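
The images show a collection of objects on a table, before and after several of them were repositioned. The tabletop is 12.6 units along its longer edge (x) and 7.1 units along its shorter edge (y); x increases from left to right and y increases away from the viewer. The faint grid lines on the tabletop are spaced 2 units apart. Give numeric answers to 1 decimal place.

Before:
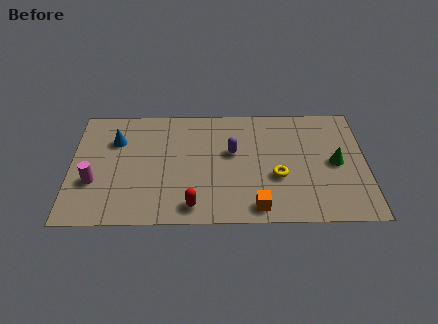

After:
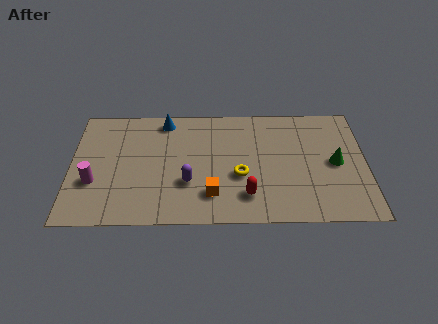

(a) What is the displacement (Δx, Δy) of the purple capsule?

(-1.9, -1.8)

The purple capsule started near (6.9, 4.2) and ended near (5.0, 2.4).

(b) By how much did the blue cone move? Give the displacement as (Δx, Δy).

(2.1, 1.2)

The blue cone was at about (1.9, 5.0) and moved to about (4.0, 6.2).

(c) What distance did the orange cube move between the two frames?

2.1

From (7.9, 0.9) to (6.0, 1.7), the orange cube covered √(1.9² + 0.8²) ≈ 2.1 units.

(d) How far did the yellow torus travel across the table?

1.6

From (8.8, 2.7) to (7.2, 2.8), the yellow torus covered √(1.6² + 0.1²) ≈ 1.6 units.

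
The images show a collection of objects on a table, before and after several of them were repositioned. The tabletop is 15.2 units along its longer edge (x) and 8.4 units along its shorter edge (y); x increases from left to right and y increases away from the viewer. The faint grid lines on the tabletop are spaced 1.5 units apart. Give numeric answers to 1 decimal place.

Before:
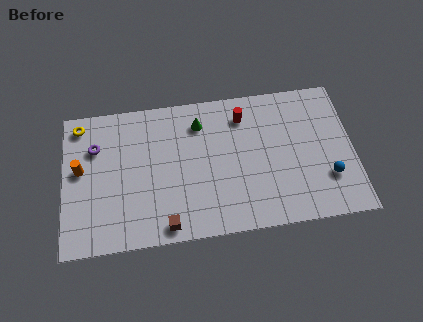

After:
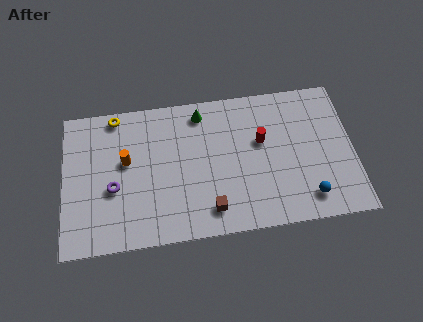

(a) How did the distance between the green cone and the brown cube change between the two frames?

-0.3

They were about 6.0 units apart before and 5.7 after — 0.3 units closer together.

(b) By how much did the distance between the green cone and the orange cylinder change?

-2.0

Before: roughly 6.6 units apart; after: 4.6. That's 2.0 units closer together.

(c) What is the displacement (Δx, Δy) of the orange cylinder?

(2.4, 0.2)

The orange cylinder started near (0.9, 4.7) and ended near (3.3, 4.9).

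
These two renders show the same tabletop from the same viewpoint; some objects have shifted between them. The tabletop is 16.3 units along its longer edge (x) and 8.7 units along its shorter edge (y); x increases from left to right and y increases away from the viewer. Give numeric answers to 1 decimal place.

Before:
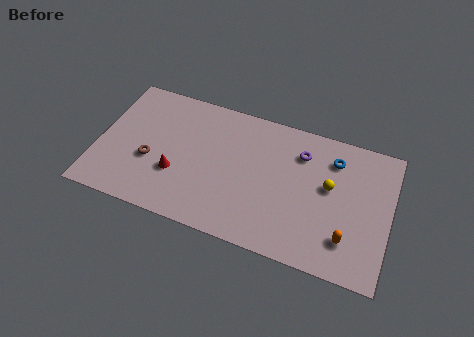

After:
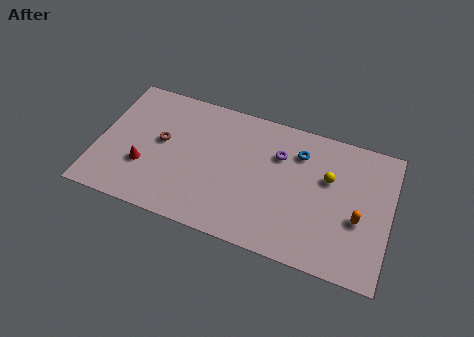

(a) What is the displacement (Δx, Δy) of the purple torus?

(-1.2, -0.5)

From the two frames, the purple torus sits at roughly (11.2, 6.6) before and (10.0, 6.1) after.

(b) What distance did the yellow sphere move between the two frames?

0.5

From (12.9, 5.0) to (12.8, 5.5), the yellow sphere covered √(0.1² + 0.5²) ≈ 0.5 units.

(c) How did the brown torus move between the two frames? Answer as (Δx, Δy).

(0.5, 1.4)

The brown torus started near (3.0, 3.4) and ended near (3.5, 4.8).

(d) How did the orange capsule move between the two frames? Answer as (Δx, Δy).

(0.5, 1.4)

The orange capsule started near (14.1, 2.1) and ended near (14.6, 3.5).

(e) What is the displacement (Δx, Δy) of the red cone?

(-1.8, -0.1)

The red cone was at about (4.5, 3.0) and moved to about (2.7, 2.9).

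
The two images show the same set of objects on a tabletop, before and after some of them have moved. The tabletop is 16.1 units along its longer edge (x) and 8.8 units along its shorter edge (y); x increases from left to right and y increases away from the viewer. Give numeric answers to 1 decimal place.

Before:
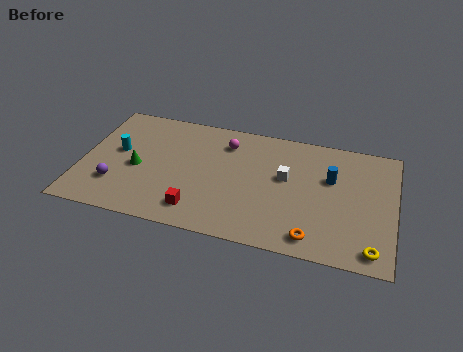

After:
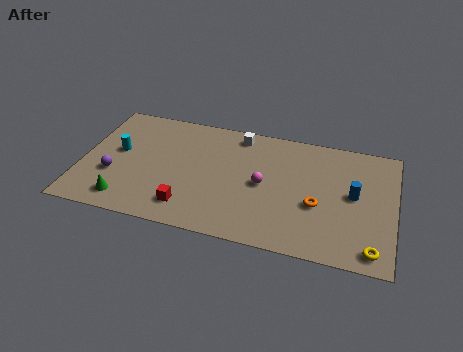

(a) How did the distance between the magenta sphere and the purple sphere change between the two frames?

+0.8

They were about 7.0 units apart before and 7.8 after — 0.8 units further apart.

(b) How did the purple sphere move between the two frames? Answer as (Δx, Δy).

(-0.2, 0.7)

The purple sphere was at about (1.9, 2.4) and moved to about (1.7, 3.1).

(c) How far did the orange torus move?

2.3

The orange torus was near (12.1, 1.2) before and (12.2, 3.5) after, so it travelled √(0.1² + 2.3²) ≈ 2.3 units.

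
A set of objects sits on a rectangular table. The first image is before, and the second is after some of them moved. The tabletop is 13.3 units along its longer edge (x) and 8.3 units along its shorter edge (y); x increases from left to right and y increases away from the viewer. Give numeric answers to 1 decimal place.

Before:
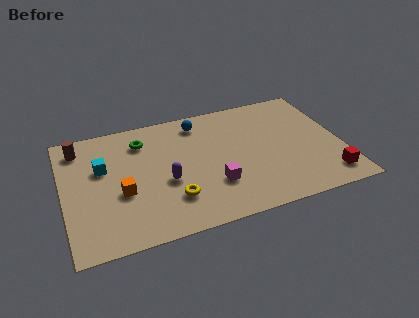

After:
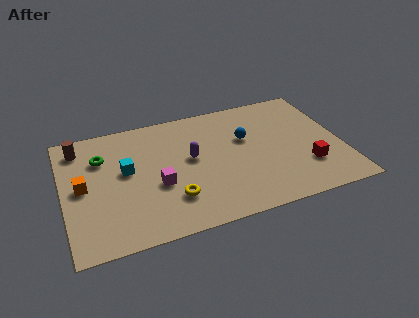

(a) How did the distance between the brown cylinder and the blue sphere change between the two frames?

+2.3

The distance was about 5.8 in the first image and 8.1 in the second, so they moved 2.3 units further apart.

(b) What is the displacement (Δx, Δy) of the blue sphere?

(2.1, -1.8)

From the two frames, the blue sphere sits at roughly (6.7, 7.0) before and (8.8, 5.2) after.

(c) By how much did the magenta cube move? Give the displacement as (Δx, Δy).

(-2.6, 0.8)

From the two frames, the magenta cube sits at roughly (7.0, 2.5) before and (4.4, 3.3) after.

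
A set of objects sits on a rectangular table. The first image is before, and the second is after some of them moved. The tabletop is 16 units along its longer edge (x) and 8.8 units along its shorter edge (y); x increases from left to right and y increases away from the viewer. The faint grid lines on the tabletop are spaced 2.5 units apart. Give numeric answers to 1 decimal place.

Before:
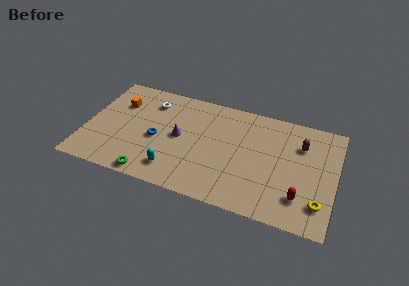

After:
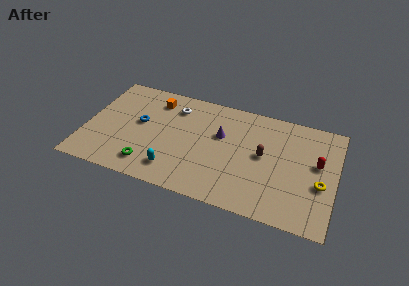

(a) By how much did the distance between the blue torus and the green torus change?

+0.3

Before: roughly 3.1 units apart; after: 3.4. That's 0.3 units further apart.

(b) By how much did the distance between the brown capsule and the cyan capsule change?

-2.8

Before: roughly 9.1 units apart; after: 6.3. That's 2.8 units closer together.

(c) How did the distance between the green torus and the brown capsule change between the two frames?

-3.0

They were about 10.7 units apart before and 7.7 after — 3.0 units closer together.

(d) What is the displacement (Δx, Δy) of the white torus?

(1.6, 0.0)

The white torus started near (3.9, 6.9) and ended near (5.5, 6.9).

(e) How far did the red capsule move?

3.1

The red capsule moved from about (13.9, 2.1) to (14.8, 5.1), a distance of √(0.9² + 3.0²) ≈ 3.1.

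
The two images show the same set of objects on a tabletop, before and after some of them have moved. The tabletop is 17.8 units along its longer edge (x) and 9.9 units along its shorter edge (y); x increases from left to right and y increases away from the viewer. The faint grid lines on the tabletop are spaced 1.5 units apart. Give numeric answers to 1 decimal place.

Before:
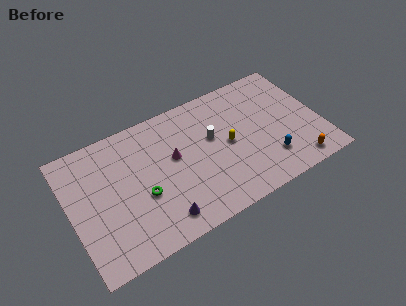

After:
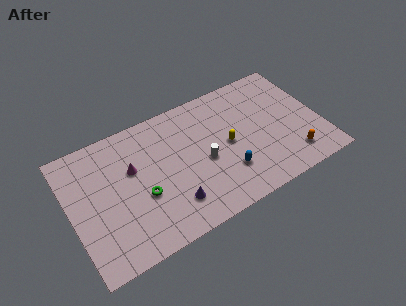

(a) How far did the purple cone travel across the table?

1.1

The purple cone was near (5.9, 1.6) before and (6.8, 2.3) after, so it travelled √(0.9² + 0.7²) ≈ 1.1 units.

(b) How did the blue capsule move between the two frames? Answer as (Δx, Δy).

(-3.0, 0.4)

The blue capsule started near (13.8, 2.4) and ended near (10.8, 2.8).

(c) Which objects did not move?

the green torus and the yellow capsule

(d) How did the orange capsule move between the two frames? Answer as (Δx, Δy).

(-0.2, 0.7)

The orange capsule started near (15.6, 1.2) and ended near (15.4, 1.9).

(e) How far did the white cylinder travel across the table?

1.7

The white cylinder was near (10.2, 5.9) before and (9.4, 4.4) after, so it travelled √(0.8² + 1.5²) ≈ 1.7 units.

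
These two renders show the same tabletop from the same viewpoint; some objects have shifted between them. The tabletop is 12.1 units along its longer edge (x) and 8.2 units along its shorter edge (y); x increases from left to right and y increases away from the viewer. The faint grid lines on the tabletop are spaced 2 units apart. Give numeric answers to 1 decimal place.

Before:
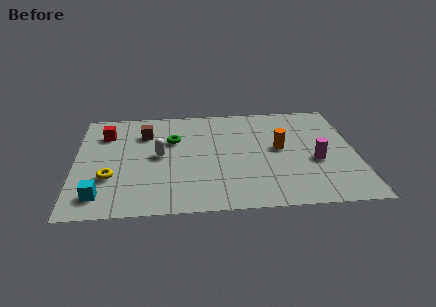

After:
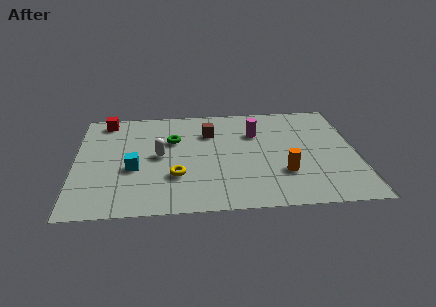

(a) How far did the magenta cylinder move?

3.5

From (10.3, 3.3) to (7.8, 5.7), the magenta cylinder covered √(2.5² + 2.4²) ≈ 3.5 units.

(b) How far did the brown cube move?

2.8

The brown cube was near (3.0, 6.0) before and (5.8, 5.9) after, so it travelled √(2.8² + 0.1²) ≈ 2.8 units.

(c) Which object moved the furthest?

the magenta cylinder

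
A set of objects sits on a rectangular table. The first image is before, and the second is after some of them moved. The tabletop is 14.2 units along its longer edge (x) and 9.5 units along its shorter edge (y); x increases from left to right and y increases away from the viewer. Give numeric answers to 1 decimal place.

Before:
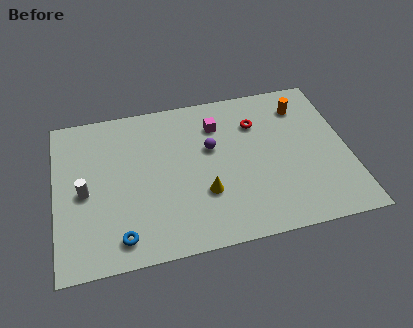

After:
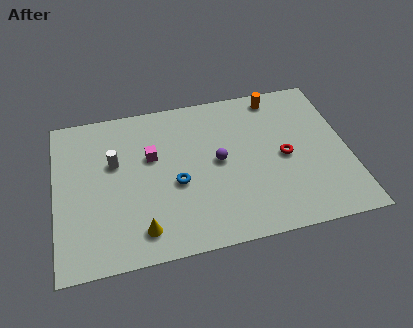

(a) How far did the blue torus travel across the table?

3.8

The blue torus was near (3.0, 1.4) before and (5.8, 4.0) after, so it travelled √(2.8² + 2.6²) ≈ 3.8 units.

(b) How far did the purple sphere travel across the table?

0.9

From (7.6, 5.8) to (7.9, 4.9), the purple sphere covered √(0.3² + 0.9²) ≈ 0.9 units.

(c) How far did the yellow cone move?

3.4

The yellow cone was near (7.1, 3.1) before and (4.0, 1.6) after, so it travelled √(3.1² + 1.5²) ≈ 3.4 units.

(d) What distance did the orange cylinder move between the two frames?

1.5

The orange cylinder moved from about (12.2, 7.5) to (11.0, 8.4), a distance of √(1.2² + 0.9²) ≈ 1.5.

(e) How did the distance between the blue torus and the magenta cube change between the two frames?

-5.5

They were about 7.7 units apart before and 2.2 after — 5.5 units closer together.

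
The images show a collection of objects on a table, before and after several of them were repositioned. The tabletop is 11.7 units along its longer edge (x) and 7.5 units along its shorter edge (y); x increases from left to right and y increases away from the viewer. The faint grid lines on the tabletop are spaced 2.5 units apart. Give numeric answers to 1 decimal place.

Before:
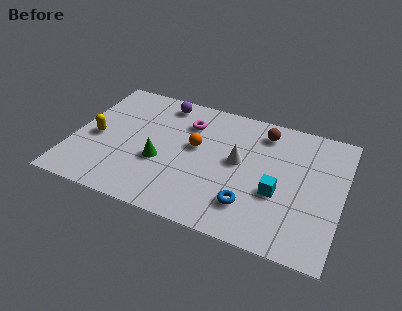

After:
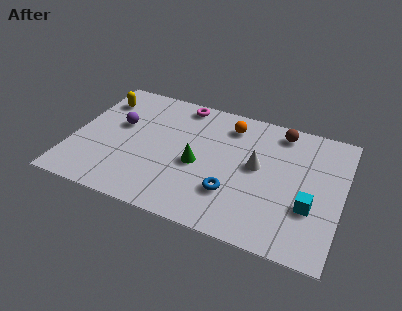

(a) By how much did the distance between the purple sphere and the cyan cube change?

+2.2

Before: roughly 6.5 units apart; after: 8.7. That's 2.2 units further apart.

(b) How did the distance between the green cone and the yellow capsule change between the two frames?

+2.3

They were about 2.9 units apart before and 5.2 after — 2.3 units further apart.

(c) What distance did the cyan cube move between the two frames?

1.4

From (9.0, 2.9) to (10.4, 2.6), the cyan cube covered √(1.4² + 0.3²) ≈ 1.4 units.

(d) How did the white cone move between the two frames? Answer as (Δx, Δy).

(0.8, 0.0)

From the two frames, the white cone sits at roughly (7.2, 4.1) before and (8.0, 4.1) after.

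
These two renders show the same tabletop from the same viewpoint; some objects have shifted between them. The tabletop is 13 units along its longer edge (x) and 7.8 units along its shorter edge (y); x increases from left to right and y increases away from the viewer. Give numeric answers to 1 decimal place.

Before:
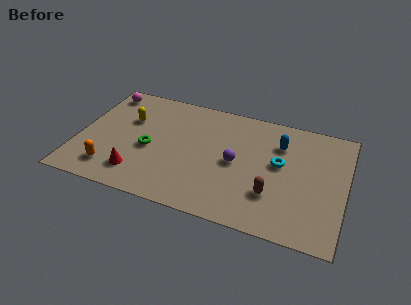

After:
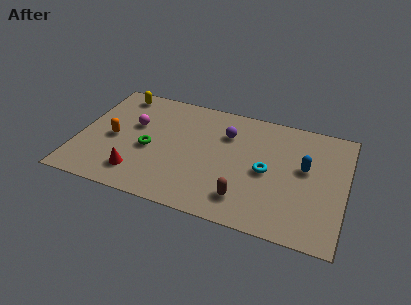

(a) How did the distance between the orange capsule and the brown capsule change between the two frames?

-0.9

Before: roughly 7.8 units apart; after: 6.9. That's 0.9 units closer together.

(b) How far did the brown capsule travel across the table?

1.5

The brown capsule was near (9.6, 2.3) before and (8.3, 1.6) after, so it travelled √(1.3² + 0.7²) ≈ 1.5 units.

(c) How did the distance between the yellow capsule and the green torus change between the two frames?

+1.8

They were about 2.1 units apart before and 3.9 after — 1.8 units further apart.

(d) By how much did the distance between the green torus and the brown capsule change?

-1.1

The distance was about 6.2 in the first image and 5.1 in the second, so they moved 1.1 units closer together.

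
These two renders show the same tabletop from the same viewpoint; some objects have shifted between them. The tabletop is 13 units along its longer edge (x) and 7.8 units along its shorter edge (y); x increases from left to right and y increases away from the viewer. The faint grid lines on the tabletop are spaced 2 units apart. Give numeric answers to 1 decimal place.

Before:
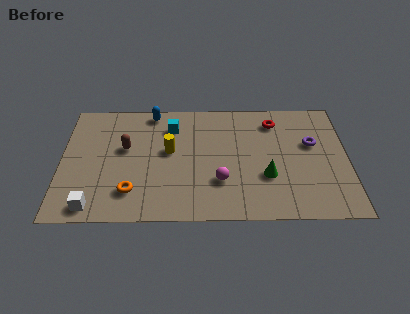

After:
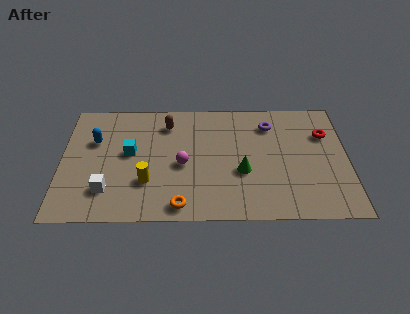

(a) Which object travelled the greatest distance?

the blue capsule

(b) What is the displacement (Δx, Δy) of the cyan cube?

(-1.9, -1.7)

The cyan cube was at about (5.0, 6.0) and moved to about (3.1, 4.3).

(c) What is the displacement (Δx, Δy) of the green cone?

(-1.1, 0.3)

The green cone started near (9.3, 2.7) and ended near (8.2, 3.0).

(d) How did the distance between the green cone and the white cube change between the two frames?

-1.8

Before: roughly 8.0 units apart; after: 6.2. That's 1.8 units closer together.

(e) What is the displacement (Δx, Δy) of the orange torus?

(2.2, -0.9)

The orange torus was at about (3.2, 1.8) and moved to about (5.4, 0.9).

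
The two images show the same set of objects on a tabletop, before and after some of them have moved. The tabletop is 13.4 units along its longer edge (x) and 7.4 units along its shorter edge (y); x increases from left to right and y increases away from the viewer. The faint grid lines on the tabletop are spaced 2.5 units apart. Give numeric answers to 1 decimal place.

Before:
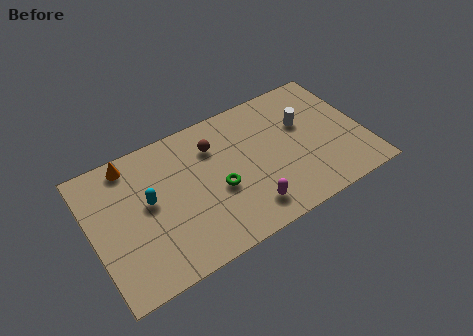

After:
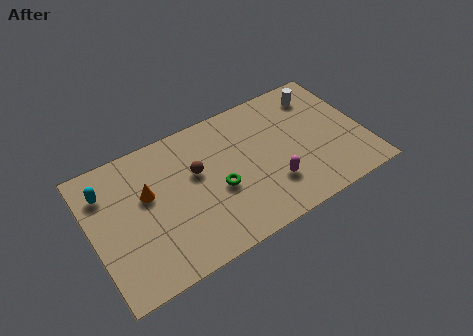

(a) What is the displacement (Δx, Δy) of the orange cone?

(0.6, -2.0)

The orange cone was at about (2.2, 6.5) and moved to about (2.8, 4.5).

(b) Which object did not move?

the green torus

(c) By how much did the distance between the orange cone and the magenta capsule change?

-0.9

They were about 7.2 units apart before and 6.3 after — 0.9 units closer together.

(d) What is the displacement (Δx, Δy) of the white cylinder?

(1.0, 1.3)

The white cylinder was at about (10.6, 4.7) and moved to about (11.6, 6.0).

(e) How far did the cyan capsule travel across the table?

2.4

From (2.8, 4.1) to (0.9, 5.6), the cyan capsule covered √(1.9² + 1.5²) ≈ 2.4 units.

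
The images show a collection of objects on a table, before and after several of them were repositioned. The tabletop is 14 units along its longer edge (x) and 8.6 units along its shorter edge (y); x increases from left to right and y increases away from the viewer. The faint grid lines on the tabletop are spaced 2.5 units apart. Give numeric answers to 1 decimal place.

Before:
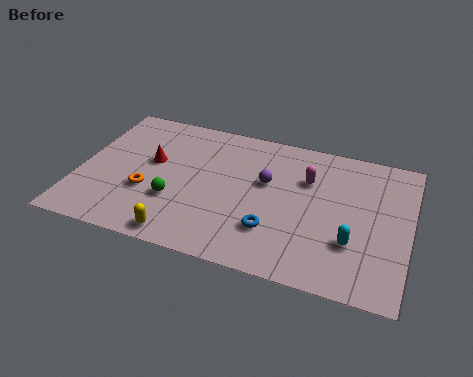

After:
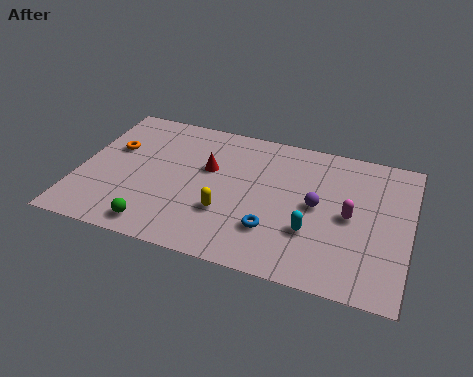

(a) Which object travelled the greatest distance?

the orange torus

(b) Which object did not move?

the blue torus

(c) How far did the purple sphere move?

2.3

The purple sphere moved from about (7.9, 5.2) to (10.1, 4.4), a distance of √(2.2² + 0.8²) ≈ 2.3.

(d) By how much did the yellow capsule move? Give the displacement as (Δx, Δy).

(1.7, 1.9)

From the two frames, the yellow capsule sits at roughly (4.7, 0.9) before and (6.4, 2.8) after.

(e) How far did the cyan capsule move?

1.7

The cyan capsule moved from about (11.7, 2.7) to (10.0, 2.8), a distance of √(1.7² + 0.1²) ≈ 1.7.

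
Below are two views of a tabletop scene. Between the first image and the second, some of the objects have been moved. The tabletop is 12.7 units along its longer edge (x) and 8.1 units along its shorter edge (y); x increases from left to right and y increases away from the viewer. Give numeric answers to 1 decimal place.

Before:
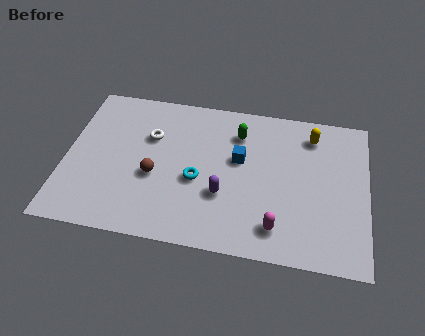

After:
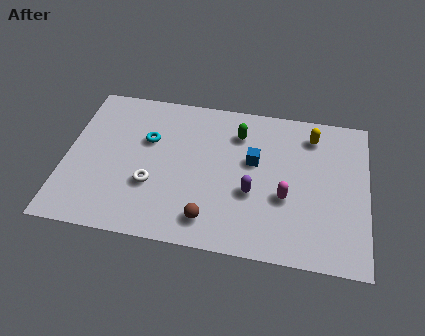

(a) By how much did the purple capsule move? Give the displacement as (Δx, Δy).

(1.2, 0.3)

The purple capsule started near (6.7, 2.8) and ended near (7.9, 3.1).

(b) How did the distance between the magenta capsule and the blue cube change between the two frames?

-1.5

They were about 3.7 units apart before and 2.2 after — 1.5 units closer together.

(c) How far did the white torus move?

2.6

The white torus was near (3.5, 5.4) before and (3.7, 2.8) after, so it travelled √(0.2² + 2.6²) ≈ 2.6 units.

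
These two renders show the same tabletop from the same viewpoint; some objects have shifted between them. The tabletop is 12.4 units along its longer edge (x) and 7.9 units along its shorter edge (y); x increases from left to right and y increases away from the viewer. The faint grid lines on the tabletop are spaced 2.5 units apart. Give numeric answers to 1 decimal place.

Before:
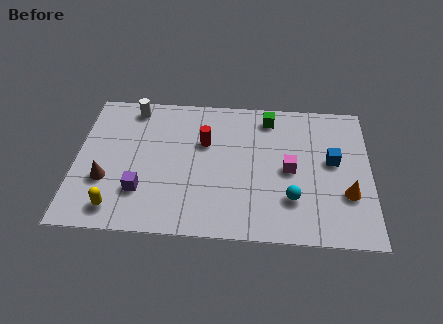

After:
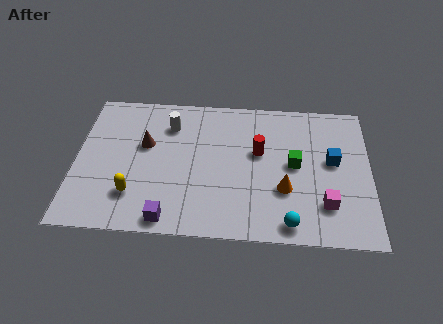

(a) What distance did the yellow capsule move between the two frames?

1.1

The yellow capsule moved from about (1.8, 1.2) to (2.5, 2.0), a distance of √(0.7² + 0.8²) ≈ 1.1.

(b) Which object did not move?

the blue cube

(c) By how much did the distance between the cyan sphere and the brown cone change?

-0.6

They were about 7.8 units apart before and 7.2 after — 0.6 units closer together.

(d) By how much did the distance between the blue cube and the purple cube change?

-0.6

The distance was about 8.3 in the first image and 7.7 in the second, so they moved 0.6 units closer together.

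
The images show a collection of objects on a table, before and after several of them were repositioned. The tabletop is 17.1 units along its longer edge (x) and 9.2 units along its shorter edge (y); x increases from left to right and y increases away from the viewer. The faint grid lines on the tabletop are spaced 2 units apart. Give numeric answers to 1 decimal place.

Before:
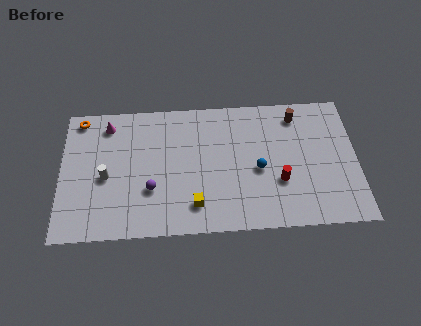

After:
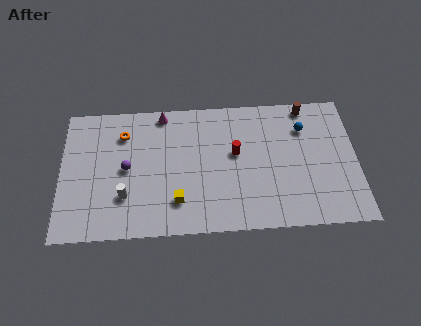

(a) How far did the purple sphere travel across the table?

2.1

From (5.2, 3.1) to (3.8, 4.6), the purple sphere covered √(1.4² + 1.5²) ≈ 2.1 units.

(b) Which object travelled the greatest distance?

the blue sphere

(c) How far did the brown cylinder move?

0.8

The brown cylinder was near (13.7, 7.7) before and (14.3, 8.3) after, so it travelled √(0.6² + 0.6²) ≈ 0.8 units.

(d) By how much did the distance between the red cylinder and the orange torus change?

-5.8

Before: roughly 12.5 units apart; after: 6.7. That's 5.8 units closer together.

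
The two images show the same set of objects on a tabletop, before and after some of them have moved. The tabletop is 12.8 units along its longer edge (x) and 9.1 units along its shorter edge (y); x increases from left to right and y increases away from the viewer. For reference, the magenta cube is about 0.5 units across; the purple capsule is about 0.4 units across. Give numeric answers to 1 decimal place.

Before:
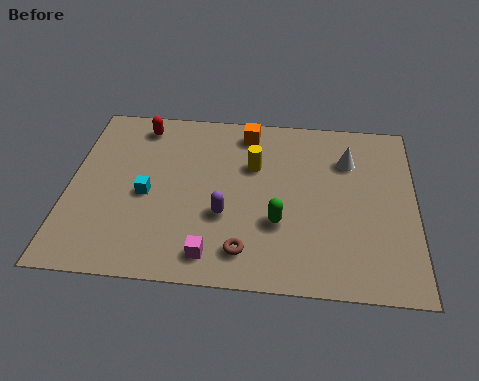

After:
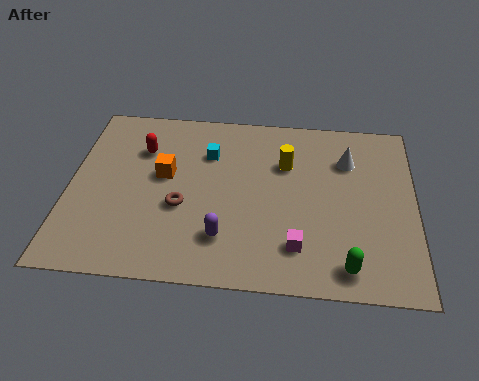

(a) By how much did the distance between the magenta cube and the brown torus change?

+3.4

Before: roughly 1.2 units apart; after: 4.6. That's 3.4 units further apart.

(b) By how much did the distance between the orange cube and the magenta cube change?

-0.7

They were about 6.6 units apart before and 5.9 after — 0.7 units closer together.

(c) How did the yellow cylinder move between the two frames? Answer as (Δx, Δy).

(1.2, 0.2)

The yellow cylinder was at about (6.8, 6.0) and moved to about (8.0, 6.2).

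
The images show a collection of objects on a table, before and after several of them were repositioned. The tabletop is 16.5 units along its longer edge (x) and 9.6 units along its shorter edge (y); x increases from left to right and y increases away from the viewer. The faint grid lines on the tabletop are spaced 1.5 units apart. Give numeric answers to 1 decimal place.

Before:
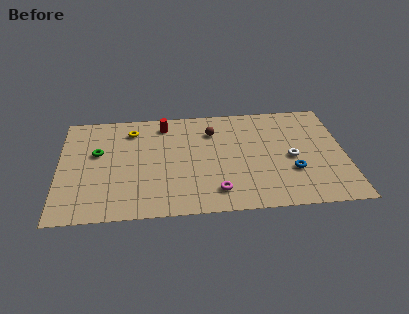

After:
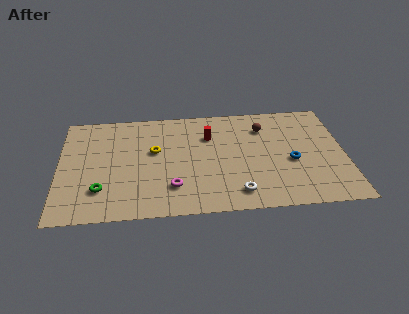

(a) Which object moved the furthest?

the white torus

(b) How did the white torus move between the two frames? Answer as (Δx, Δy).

(-3.2, -2.8)

The white torus was at about (13.4, 4.4) and moved to about (10.2, 1.6).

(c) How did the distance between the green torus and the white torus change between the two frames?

-3.4

The distance was about 11.3 in the first image and 7.9 in the second, so they moved 3.4 units closer together.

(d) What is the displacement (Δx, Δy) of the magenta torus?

(-2.5, 0.6)

The magenta torus started near (9.0, 1.8) and ended near (6.5, 2.4).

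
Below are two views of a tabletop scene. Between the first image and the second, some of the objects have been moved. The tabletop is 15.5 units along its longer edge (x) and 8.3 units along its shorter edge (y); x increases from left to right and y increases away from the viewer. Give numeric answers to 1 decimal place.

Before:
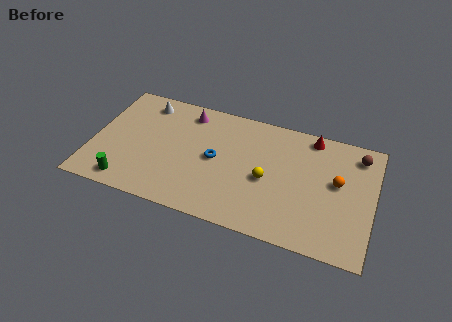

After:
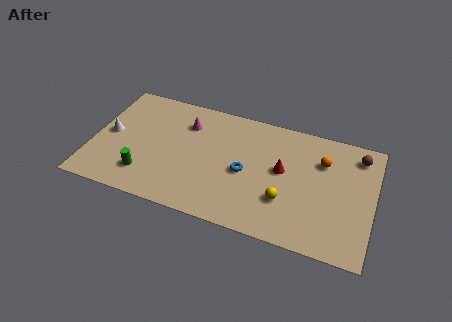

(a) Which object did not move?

the brown sphere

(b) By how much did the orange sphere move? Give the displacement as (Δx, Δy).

(-0.9, 1.2)

The orange sphere started near (13.5, 4.7) and ended near (12.6, 5.9).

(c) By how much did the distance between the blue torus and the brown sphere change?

-1.4

They were about 8.2 units apart before and 6.8 after — 1.4 units closer together.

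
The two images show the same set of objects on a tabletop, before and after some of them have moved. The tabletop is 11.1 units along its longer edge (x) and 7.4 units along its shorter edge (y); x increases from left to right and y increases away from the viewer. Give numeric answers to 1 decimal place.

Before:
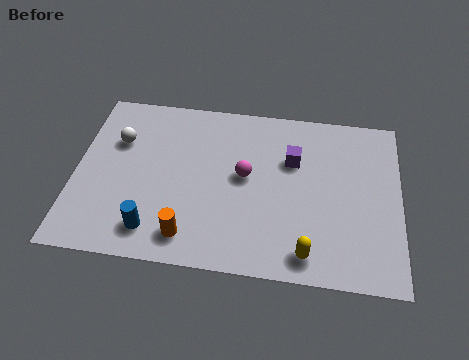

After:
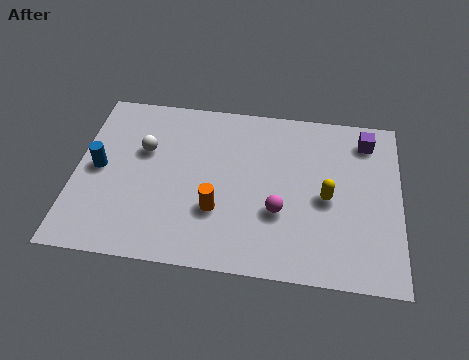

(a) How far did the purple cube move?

2.8

From (7.4, 4.9) to (9.9, 6.1), the purple cube covered √(2.5² + 1.2²) ≈ 2.8 units.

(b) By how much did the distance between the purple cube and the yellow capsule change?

-0.9

The distance was about 3.9 in the first image and 3.0 in the second, so they moved 0.9 units closer together.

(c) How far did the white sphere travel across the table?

0.9

The white sphere moved from about (1.4, 5.0) to (2.3, 4.7), a distance of √(0.9² + 0.3²) ≈ 0.9.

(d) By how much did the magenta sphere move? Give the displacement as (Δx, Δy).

(1.2, -1.4)

The magenta sphere started near (5.8, 4.0) and ended near (7.0, 2.6).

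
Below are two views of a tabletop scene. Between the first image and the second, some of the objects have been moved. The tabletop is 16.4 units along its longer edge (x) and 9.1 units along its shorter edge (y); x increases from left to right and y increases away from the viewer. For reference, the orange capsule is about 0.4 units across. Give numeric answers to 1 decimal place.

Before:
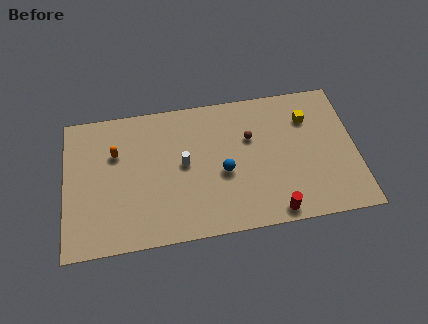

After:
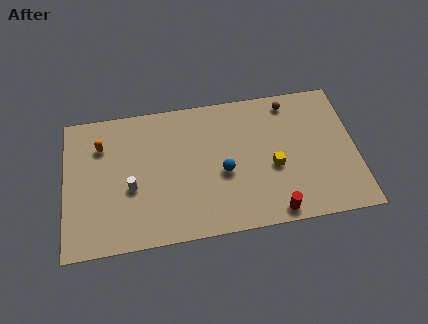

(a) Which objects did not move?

the red cylinder and the blue sphere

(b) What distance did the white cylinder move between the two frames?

3.2

From (6.7, 4.8) to (3.7, 3.7), the white cylinder covered √(3.0² + 1.1²) ≈ 3.2 units.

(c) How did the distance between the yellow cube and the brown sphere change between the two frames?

+0.8

They were about 3.4 units apart before and 4.2 after — 0.8 units further apart.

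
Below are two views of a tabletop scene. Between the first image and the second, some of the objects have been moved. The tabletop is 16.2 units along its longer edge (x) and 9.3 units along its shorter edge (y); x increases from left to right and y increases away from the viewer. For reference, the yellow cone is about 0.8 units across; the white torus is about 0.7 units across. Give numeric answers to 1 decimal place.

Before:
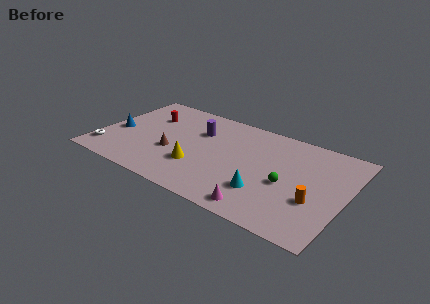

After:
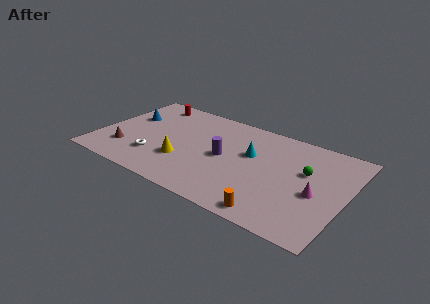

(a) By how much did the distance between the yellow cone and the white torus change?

-4.2

The distance was about 6.1 in the first image and 1.9 in the second, so they moved 4.2 units closer together.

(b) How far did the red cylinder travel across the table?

1.5

The red cylinder was near (2.8, 6.5) before and (2.6, 8.0) after, so it travelled √(0.2² + 1.5²) ≈ 1.5 units.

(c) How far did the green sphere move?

2.0

The green sphere was near (12.5, 4.0) before and (13.5, 5.7) after, so it travelled √(1.0² + 1.7²) ≈ 2.0 units.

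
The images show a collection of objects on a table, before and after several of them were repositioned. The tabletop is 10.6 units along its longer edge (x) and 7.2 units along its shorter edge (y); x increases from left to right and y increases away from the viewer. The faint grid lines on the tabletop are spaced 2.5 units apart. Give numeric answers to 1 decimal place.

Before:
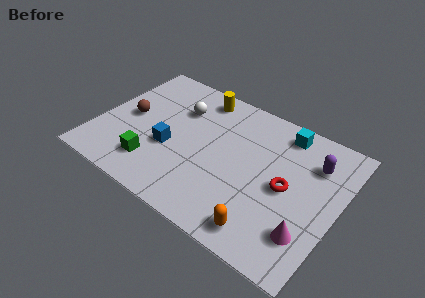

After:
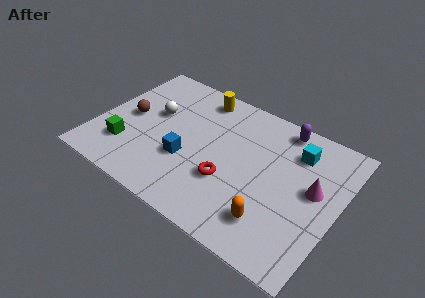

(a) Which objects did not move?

the yellow cylinder and the brown sphere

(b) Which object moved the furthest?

the red torus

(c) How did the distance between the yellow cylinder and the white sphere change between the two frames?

+1.2

The distance was about 1.3 in the first image and 2.5 in the second, so they moved 1.2 units further apart.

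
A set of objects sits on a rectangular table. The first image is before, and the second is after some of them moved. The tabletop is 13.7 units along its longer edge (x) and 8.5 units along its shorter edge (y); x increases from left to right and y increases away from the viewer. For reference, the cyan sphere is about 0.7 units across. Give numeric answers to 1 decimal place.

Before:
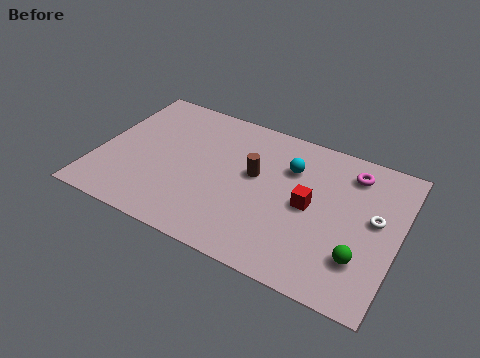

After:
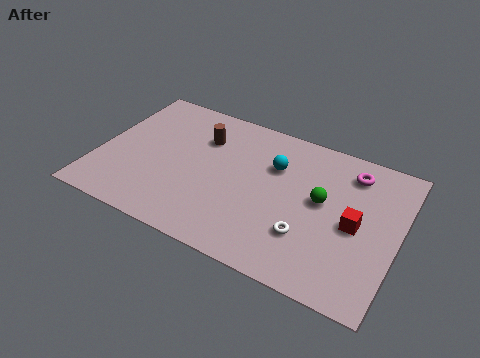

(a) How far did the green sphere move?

3.1

The green sphere moved from about (12.2, 2.3) to (10.2, 4.7), a distance of √(2.0² + 2.4²) ≈ 3.1.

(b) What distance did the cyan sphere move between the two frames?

0.7

From (8.6, 6.0) to (7.9, 5.8), the cyan sphere covered √(0.7² + 0.2²) ≈ 0.7 units.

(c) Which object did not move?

the magenta torus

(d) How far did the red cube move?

2.1

The red cube was near (9.7, 4.2) before and (11.8, 4.0) after, so it travelled √(2.1² + 0.2²) ≈ 2.1 units.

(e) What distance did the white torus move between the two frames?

3.6

The white torus moved from about (12.6, 4.7) to (9.8, 2.5), a distance of √(2.8² + 2.2²) ≈ 3.6.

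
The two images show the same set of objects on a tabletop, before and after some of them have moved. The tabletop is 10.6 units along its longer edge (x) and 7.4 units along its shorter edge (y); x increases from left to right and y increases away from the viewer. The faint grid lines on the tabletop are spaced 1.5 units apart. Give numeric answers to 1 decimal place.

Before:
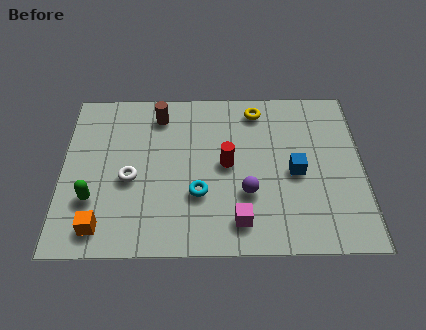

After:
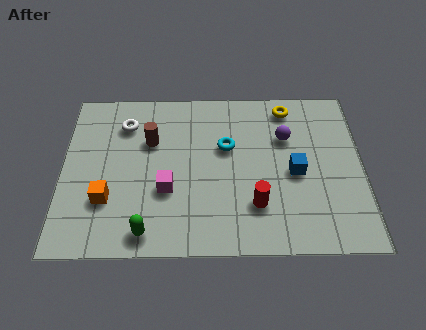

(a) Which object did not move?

the blue cube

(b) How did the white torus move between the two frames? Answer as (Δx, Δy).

(-0.2, 2.5)

From the two frames, the white torus sits at roughly (2.4, 3.2) before and (2.2, 5.7) after.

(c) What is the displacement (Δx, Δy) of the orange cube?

(0.2, 1.2)

The orange cube started near (1.4, 1.1) and ended near (1.6, 2.3).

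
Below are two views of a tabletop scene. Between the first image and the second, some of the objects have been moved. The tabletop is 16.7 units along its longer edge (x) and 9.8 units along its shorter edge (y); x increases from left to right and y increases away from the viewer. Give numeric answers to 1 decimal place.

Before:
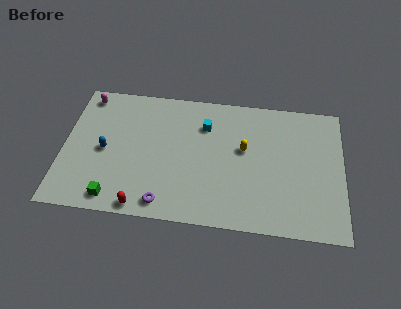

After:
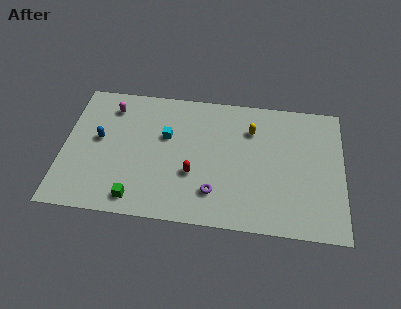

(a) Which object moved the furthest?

the red capsule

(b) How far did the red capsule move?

4.0

From (4.9, 0.8) to (7.8, 3.5), the red capsule covered √(2.9² + 2.7²) ≈ 4.0 units.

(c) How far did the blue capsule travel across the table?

0.9

The blue capsule moved from about (2.5, 4.6) to (2.1, 5.4), a distance of √(0.4² + 0.8²) ≈ 0.9.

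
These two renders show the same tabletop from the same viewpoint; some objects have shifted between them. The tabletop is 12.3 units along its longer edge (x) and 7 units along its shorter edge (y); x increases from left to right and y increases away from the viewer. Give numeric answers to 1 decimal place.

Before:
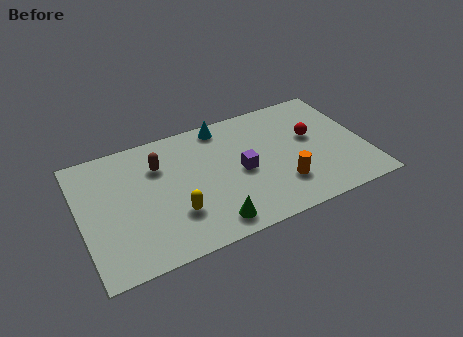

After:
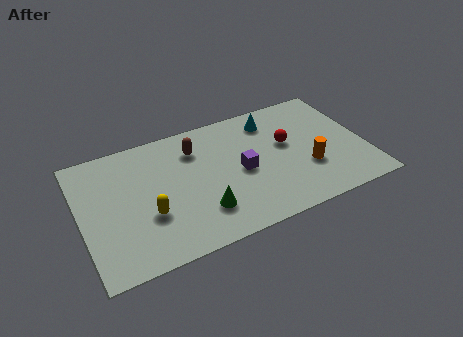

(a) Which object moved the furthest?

the cyan cone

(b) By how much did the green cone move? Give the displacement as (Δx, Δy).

(-0.3, 0.8)

From the two frames, the green cone sits at roughly (5.3, 1.0) before and (5.0, 1.8) after.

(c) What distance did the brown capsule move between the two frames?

1.6

From (3.5, 5.0) to (5.1, 5.3), the brown capsule covered √(1.6² + 0.3²) ≈ 1.6 units.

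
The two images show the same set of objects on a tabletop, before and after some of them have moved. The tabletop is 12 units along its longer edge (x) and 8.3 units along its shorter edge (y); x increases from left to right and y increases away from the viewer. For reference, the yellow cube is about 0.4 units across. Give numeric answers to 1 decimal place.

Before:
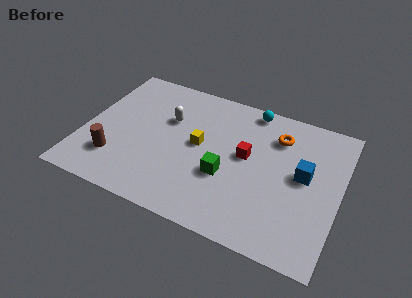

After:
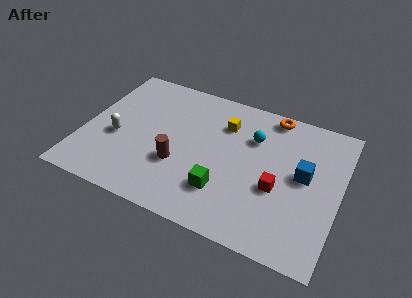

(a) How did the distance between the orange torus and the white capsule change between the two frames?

+2.8

Before: roughly 5.2 units apart; after: 8.0. That's 2.8 units further apart.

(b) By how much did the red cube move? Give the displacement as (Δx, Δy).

(1.6, -1.3)

The red cube was at about (7.6, 4.6) and moved to about (9.2, 3.3).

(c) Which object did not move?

the blue cube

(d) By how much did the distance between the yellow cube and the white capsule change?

+3.6

The distance was about 1.9 in the first image and 5.5 in the second, so they moved 3.6 units further apart.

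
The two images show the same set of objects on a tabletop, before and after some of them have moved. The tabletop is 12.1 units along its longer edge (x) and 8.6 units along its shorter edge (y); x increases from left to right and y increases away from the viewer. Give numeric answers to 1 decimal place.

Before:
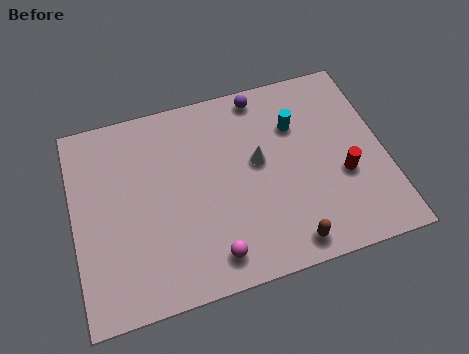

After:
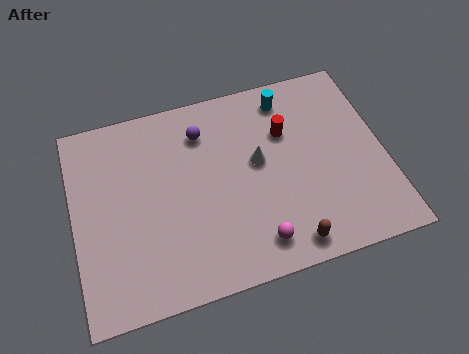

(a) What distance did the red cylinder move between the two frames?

3.2

The red cylinder was near (10.4, 3.3) before and (8.4, 5.8) after, so it travelled √(2.0² + 2.5²) ≈ 3.2 units.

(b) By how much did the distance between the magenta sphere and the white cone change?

-0.7

The distance was about 4.1 in the first image and 3.4 in the second, so they moved 0.7 units closer together.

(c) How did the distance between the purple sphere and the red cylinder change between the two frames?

-1.9

They were about 5.2 units apart before and 3.3 after — 1.9 units closer together.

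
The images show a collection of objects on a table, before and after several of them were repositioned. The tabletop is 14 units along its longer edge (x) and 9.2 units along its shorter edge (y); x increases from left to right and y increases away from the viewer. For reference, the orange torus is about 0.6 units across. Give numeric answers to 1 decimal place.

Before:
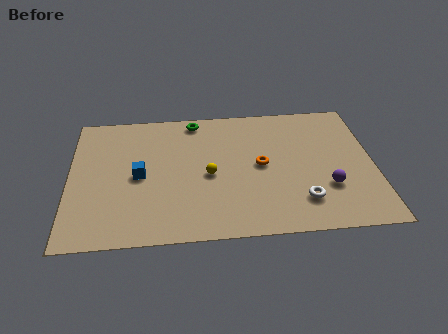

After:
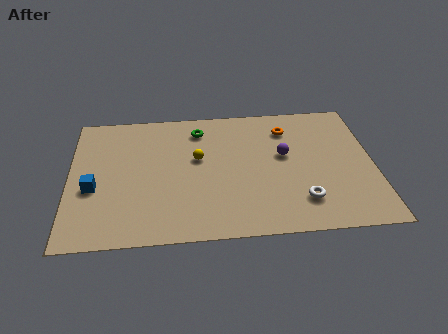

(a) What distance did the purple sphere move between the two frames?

3.1

The purple sphere was near (11.8, 2.9) before and (9.9, 5.3) after, so it travelled √(1.9² + 2.4²) ≈ 3.1 units.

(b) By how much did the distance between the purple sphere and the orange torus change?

-1.6

They were about 3.5 units apart before and 1.9 after — 1.6 units closer together.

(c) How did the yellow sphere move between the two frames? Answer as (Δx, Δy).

(-0.5, 1.2)

The yellow sphere was at about (6.4, 4.2) and moved to about (5.9, 5.4).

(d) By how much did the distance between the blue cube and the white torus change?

+1.9

Before: roughly 7.7 units apart; after: 9.6. That's 1.9 units further apart.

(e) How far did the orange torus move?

2.8

The orange torus was near (8.8, 4.7) before and (10.1, 7.2) after, so it travelled √(1.3² + 2.5²) ≈ 2.8 units.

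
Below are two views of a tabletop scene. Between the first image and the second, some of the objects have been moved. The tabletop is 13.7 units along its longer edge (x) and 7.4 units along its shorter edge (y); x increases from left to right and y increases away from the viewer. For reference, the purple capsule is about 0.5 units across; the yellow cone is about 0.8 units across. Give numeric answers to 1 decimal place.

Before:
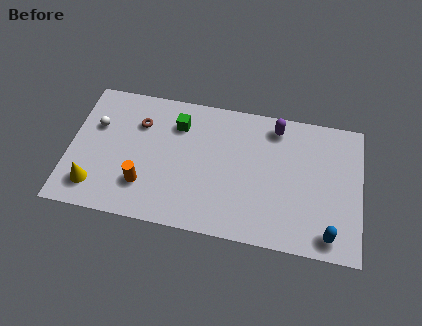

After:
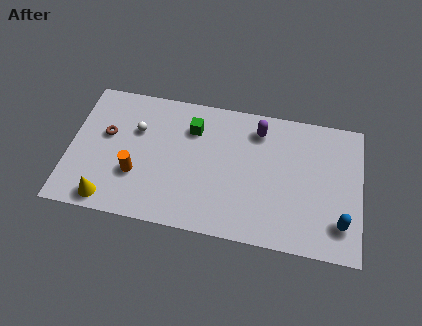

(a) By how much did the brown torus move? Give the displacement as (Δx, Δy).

(-1.5, -0.9)

From the two frames, the brown torus sits at roughly (3.2, 5.3) before and (1.7, 4.4) after.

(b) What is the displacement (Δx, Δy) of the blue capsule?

(0.5, 0.7)

From the two frames, the blue capsule sits at roughly (12.3, 1.0) before and (12.8, 1.7) after.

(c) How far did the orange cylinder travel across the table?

0.6

The orange cylinder moved from about (3.6, 2.0) to (3.2, 2.5), a distance of √(0.4² + 0.5²) ≈ 0.6.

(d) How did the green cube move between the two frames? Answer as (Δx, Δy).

(0.7, -0.1)

From the two frames, the green cube sits at roughly (5.0, 5.6) before and (5.7, 5.5) after.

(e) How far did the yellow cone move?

0.9

From (1.3, 1.5) to (2.0, 0.9), the yellow cone covered √(0.7² + 0.6²) ≈ 0.9 units.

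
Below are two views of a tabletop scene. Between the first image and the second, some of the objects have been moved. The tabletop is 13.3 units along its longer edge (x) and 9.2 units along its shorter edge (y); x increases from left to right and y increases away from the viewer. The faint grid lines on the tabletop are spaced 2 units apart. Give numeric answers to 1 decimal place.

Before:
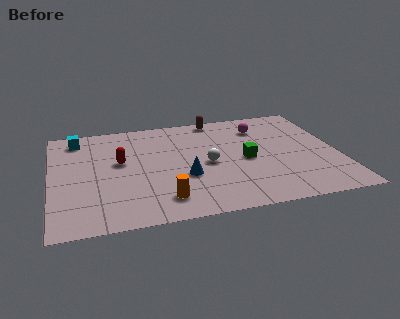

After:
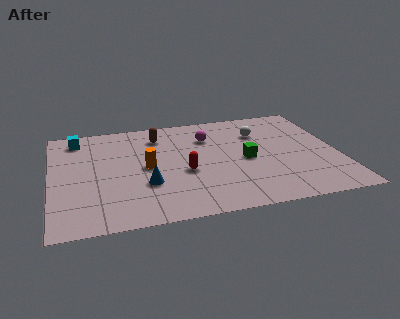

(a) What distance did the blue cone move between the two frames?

1.8

The blue cone was near (6.1, 3.4) before and (4.3, 3.1) after, so it travelled √(1.8² + 0.3²) ≈ 1.8 units.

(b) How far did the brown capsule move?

3.0

The brown capsule moved from about (7.9, 8.4) to (5.1, 7.3), a distance of √(2.8² + 1.1²) ≈ 3.0.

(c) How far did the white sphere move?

3.5

The white sphere was near (7.2, 4.3) before and (9.8, 6.6) after, so it travelled √(2.6² + 2.3²) ≈ 3.5 units.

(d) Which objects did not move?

the cyan cube and the green cube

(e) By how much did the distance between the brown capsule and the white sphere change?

+0.6

They were about 4.2 units apart before and 4.8 after — 0.6 units further apart.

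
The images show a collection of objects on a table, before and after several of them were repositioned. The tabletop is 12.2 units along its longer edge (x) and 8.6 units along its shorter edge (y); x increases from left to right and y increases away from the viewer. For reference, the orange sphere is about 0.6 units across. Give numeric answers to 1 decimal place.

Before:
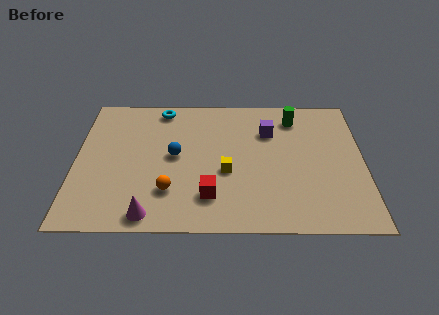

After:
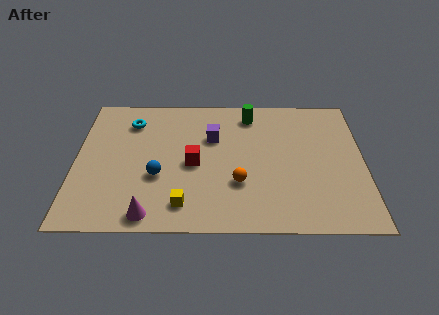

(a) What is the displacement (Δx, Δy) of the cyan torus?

(-1.3, -0.9)

The cyan torus was at about (3.6, 7.6) and moved to about (2.3, 6.7).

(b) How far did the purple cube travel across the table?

2.4

The purple cube was near (8.2, 6.1) before and (5.8, 5.7) after, so it travelled √(2.4² + 0.4²) ≈ 2.4 units.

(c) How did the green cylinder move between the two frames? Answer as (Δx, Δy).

(-1.9, 0.2)

The green cylinder was at about (9.3, 7.0) and moved to about (7.4, 7.2).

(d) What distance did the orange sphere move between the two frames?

2.9

From (4.0, 2.3) to (6.9, 2.8), the orange sphere covered √(2.9² + 0.5²) ≈ 2.9 units.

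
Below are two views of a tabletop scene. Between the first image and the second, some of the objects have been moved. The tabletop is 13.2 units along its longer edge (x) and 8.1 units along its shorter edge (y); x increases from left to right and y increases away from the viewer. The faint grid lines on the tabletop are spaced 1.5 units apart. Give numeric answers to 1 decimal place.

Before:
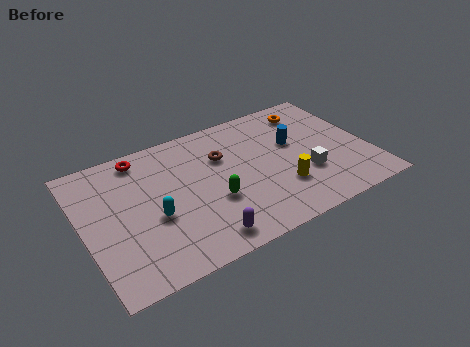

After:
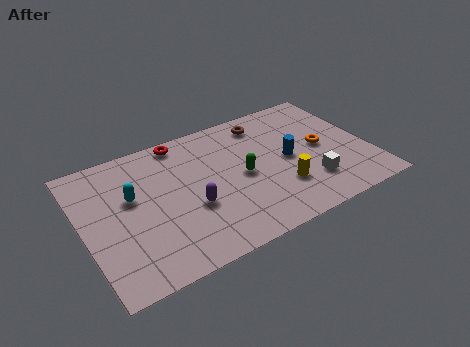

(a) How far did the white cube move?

0.6

From (10.1, 2.7) to (10.2, 2.1), the white cube covered √(0.1² + 0.6²) ≈ 0.6 units.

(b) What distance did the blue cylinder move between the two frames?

1.0

From (9.9, 4.9) to (9.5, 4.0), the blue cylinder covered √(0.4² + 0.9²) ≈ 1.0 units.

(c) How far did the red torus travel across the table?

1.9

The red torus was near (3.0, 7.1) before and (4.9, 7.3) after, so it travelled √(1.9² + 0.2²) ≈ 1.9 units.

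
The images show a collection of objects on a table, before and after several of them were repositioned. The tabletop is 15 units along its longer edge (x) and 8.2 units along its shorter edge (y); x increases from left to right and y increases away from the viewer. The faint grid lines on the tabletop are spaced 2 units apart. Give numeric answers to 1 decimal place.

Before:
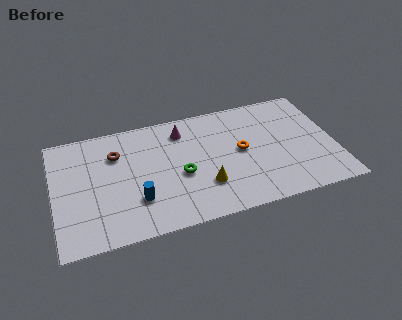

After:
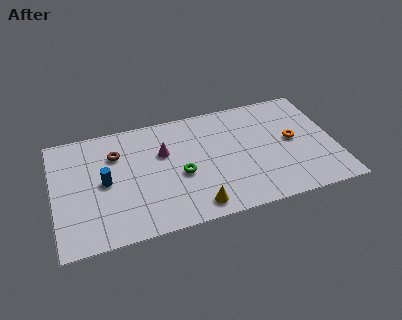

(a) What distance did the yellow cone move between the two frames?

1.4

The yellow cone was near (7.9, 2.4) before and (7.3, 1.1) after, so it travelled √(0.6² + 1.3²) ≈ 1.4 units.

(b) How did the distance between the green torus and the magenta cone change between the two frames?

-1.1

Before: roughly 3.1 units apart; after: 2.0. That's 1.1 units closer together.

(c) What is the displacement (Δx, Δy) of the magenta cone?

(-1.1, -1.3)

The magenta cone started near (7.0, 6.6) and ended near (5.9, 5.3).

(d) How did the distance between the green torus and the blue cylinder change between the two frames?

+1.4

The distance was about 2.6 in the first image and 4.0 in the second, so they moved 1.4 units further apart.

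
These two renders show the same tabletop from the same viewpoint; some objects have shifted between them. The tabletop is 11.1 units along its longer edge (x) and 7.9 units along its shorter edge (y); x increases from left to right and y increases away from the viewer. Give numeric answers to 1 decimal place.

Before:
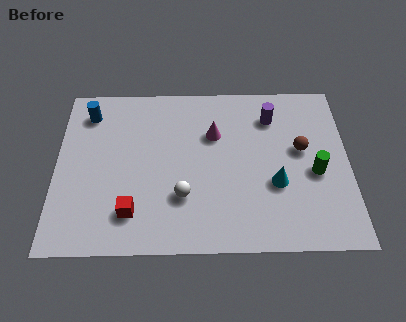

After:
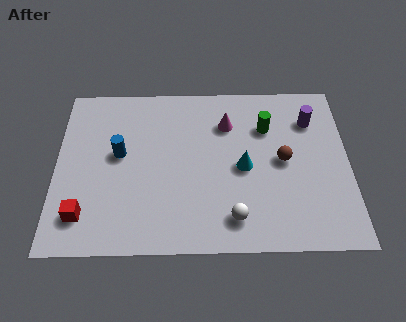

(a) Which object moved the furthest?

the green cylinder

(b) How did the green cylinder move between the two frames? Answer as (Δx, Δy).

(-1.8, 2.2)

The green cylinder started near (9.8, 3.4) and ended near (8.0, 5.6).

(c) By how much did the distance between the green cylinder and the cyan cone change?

+0.5

The distance was about 1.6 in the first image and 2.1 in the second, so they moved 0.5 units further apart.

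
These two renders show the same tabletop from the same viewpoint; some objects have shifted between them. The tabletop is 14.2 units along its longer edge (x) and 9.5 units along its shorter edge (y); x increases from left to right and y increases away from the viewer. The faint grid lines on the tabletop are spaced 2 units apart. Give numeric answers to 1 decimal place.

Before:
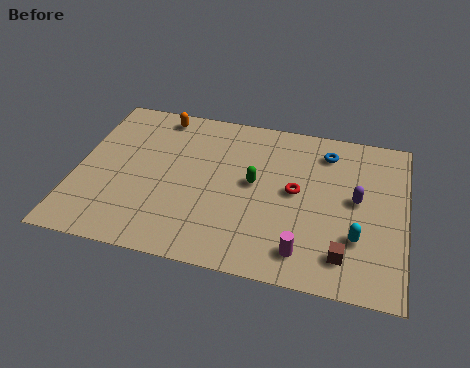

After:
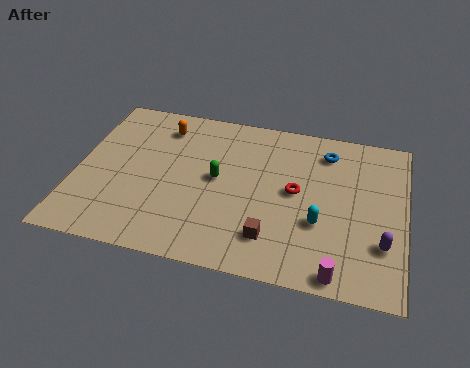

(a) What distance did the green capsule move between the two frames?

1.6

The green capsule moved from about (7.7, 5.1) to (6.1, 5.0), a distance of √(1.6² + 0.1²) ≈ 1.6.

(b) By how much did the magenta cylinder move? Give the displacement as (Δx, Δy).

(1.5, -0.8)

From the two frames, the magenta cylinder sits at roughly (10.0, 1.6) before and (11.5, 0.8) after.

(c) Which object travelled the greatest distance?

the brown cube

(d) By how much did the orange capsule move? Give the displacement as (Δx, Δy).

(0.2, -0.7)

The orange capsule was at about (3.3, 8.4) and moved to about (3.5, 7.7).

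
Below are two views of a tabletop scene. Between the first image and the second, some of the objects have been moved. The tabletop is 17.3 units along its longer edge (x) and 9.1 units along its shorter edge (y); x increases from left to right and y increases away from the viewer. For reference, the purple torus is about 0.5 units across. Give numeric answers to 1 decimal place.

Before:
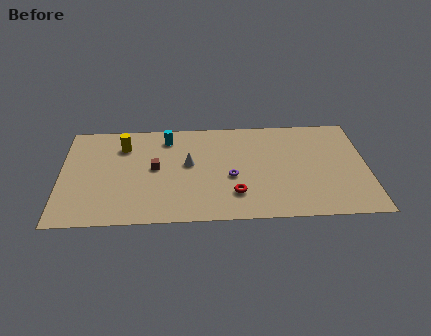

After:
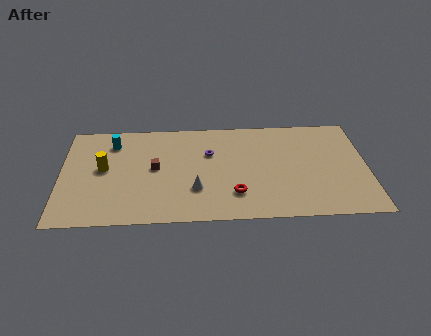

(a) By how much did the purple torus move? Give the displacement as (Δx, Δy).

(-1.2, 2.2)

The purple torus started near (9.6, 3.8) and ended near (8.4, 6.0).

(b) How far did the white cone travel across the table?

2.3

The white cone moved from about (7.2, 5.1) to (7.6, 2.8), a distance of √(0.4² + 2.3²) ≈ 2.3.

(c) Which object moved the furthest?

the cyan cylinder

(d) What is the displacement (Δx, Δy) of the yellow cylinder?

(-1.1, -2.0)

The yellow cylinder started near (3.5, 6.9) and ended near (2.4, 4.9).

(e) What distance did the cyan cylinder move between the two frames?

3.1

The cyan cylinder moved from about (6.0, 7.5) to (2.9, 7.2), a distance of √(3.1² + 0.3²) ≈ 3.1.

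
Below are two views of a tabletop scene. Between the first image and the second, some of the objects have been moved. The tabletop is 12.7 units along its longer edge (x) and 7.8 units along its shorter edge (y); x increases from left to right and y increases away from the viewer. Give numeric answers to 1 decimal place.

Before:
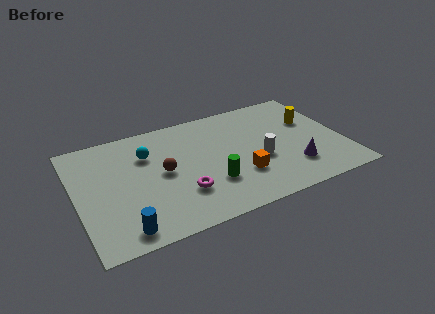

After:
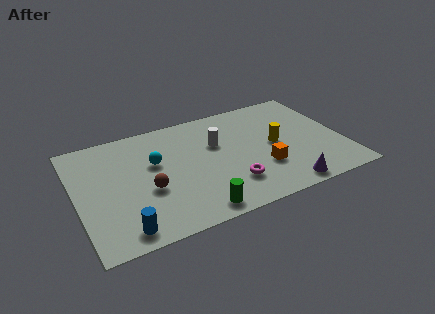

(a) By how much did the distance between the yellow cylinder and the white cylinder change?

-0.5

Before: roughly 3.4 units apart; after: 2.9. That's 0.5 units closer together.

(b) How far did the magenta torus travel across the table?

2.3

The magenta torus was near (4.8, 2.3) before and (7.1, 2.0) after, so it travelled √(2.3² + 0.3²) ≈ 2.3 units.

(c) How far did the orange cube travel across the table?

1.1

The orange cube was near (7.6, 2.4) before and (8.7, 2.5) after, so it travelled √(1.1² + 0.1²) ≈ 1.1 units.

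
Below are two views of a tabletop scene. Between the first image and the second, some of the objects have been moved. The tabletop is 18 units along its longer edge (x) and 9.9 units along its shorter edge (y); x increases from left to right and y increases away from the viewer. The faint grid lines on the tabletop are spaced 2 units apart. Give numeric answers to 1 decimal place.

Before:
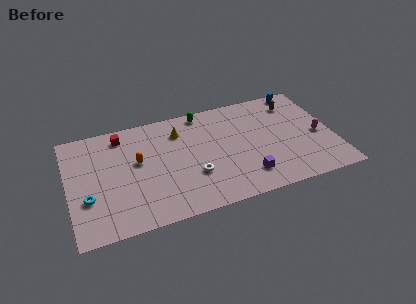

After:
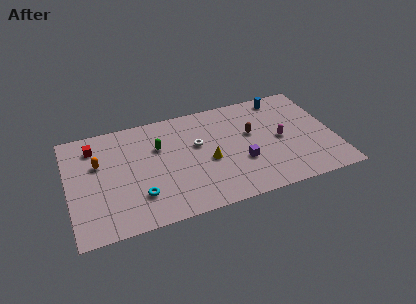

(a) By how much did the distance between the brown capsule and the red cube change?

-1.1

Before: roughly 11.9 units apart; after: 10.8. That's 1.1 units closer together.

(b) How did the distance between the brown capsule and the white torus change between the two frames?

-5.0

Before: roughly 8.7 units apart; after: 3.7. That's 5.0 units closer together.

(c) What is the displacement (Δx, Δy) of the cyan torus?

(3.4, -0.8)

The cyan torus was at about (1.2, 3.4) and moved to about (4.6, 2.6).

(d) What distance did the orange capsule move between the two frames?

2.7

The orange capsule was near (4.7, 5.7) before and (2.1, 6.3) after, so it travelled √(2.6² + 0.6²) ≈ 2.7 units.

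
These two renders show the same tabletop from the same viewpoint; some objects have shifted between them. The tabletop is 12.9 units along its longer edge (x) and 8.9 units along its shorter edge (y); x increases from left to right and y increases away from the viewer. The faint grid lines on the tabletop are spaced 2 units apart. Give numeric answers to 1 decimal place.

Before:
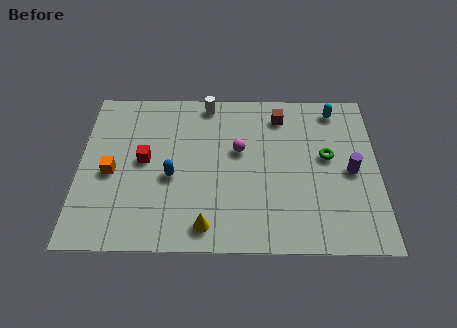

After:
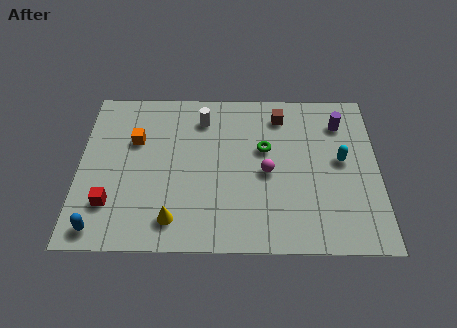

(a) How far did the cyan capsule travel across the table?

2.9

The cyan capsule moved from about (11.1, 7.7) to (11.3, 4.8), a distance of √(0.2² + 2.9²) ≈ 2.9.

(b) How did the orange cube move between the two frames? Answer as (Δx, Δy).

(1.0, 1.8)

From the two frames, the orange cube sits at roughly (1.4, 4.0) before and (2.4, 5.8) after.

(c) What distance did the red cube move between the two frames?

2.8

From (2.8, 4.7) to (1.4, 2.3), the red cube covered √(1.4² + 2.4²) ≈ 2.8 units.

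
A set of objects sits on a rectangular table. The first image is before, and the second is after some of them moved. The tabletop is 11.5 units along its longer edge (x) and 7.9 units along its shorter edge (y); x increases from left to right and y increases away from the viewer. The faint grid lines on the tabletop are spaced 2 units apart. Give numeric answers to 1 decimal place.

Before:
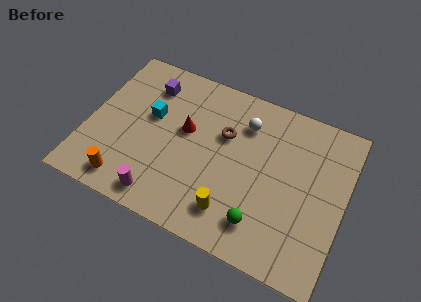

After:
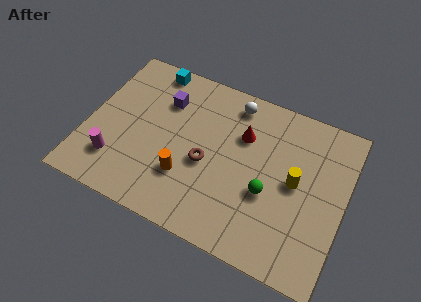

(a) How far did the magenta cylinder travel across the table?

2.4

From (3.7, 1.0) to (1.5, 1.9), the magenta cylinder covered √(2.2² + 0.9²) ≈ 2.4 units.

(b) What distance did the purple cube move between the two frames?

0.9

The purple cube moved from about (2.4, 6.2) to (3.2, 5.7), a distance of √(0.8² + 0.5²) ≈ 0.9.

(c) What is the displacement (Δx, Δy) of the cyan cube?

(-0.3, 2.4)

The cyan cube started near (2.7, 4.7) and ended near (2.4, 7.1).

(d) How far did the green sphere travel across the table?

1.5

The green sphere moved from about (8.1, 1.6) to (8.2, 3.1), a distance of √(0.1² + 1.5²) ≈ 1.5.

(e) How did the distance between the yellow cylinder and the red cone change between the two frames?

-1.1

The distance was about 3.9 in the first image and 2.8 in the second, so they moved 1.1 units closer together.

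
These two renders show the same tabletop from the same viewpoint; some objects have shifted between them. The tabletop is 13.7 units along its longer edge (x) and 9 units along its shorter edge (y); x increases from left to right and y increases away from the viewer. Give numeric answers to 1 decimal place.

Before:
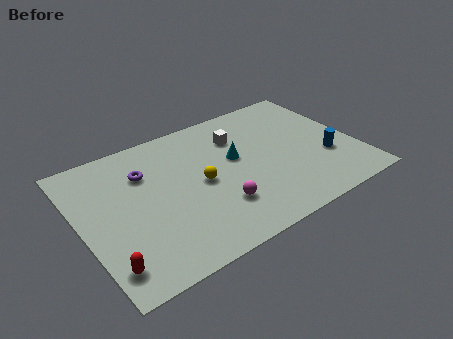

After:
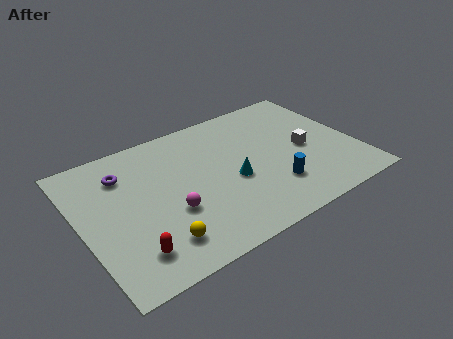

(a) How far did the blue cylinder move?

3.0

The blue cylinder was near (12.1, 3.1) before and (9.2, 2.4) after, so it travelled √(2.9² + 0.7²) ≈ 3.0 units.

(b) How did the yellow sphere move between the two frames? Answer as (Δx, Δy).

(-2.6, -2.6)

From the two frames, the yellow sphere sits at roughly (5.9, 4.4) before and (3.3, 1.8) after.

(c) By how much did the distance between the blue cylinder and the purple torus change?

-1.2

The distance was about 9.3 in the first image and 8.1 in the second, so they moved 1.2 units closer together.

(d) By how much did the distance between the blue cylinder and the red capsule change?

-4.2

They were about 11.4 units apart before and 7.2 after — 4.2 units closer together.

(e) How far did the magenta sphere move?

2.3

The magenta sphere was near (6.4, 2.5) before and (4.2, 3.3) after, so it travelled √(2.2² + 0.8²) ≈ 2.3 units.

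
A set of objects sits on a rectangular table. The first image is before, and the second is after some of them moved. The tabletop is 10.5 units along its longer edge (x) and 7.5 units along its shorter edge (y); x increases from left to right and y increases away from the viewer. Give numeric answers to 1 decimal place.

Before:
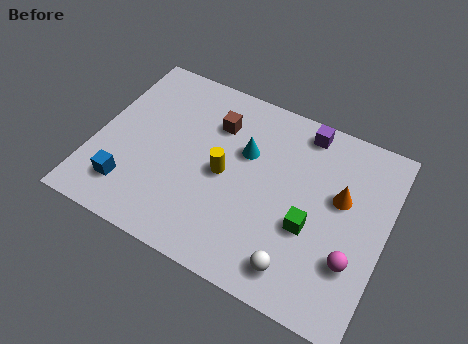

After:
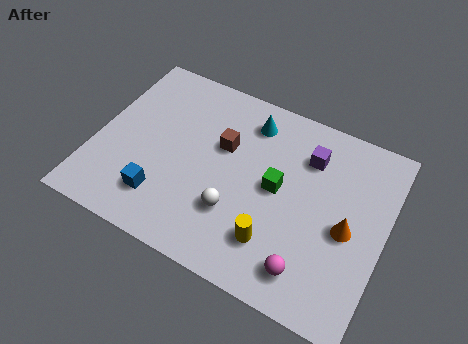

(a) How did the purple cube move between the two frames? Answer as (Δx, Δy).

(0.3, -1.0)

From the two frames, the purple cube sits at roughly (7.2, 6.6) before and (7.5, 5.6) after.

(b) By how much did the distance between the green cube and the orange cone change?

+0.8

They were about 1.8 units apart before and 2.6 after — 0.8 units further apart.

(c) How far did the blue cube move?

1.2

From (1.5, 1.6) to (2.7, 1.7), the blue cube covered √(1.2² + 0.1²) ≈ 1.2 units.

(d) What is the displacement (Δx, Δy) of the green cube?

(-1.3, 1.0)

The green cube started near (7.9, 2.9) and ended near (6.6, 3.9).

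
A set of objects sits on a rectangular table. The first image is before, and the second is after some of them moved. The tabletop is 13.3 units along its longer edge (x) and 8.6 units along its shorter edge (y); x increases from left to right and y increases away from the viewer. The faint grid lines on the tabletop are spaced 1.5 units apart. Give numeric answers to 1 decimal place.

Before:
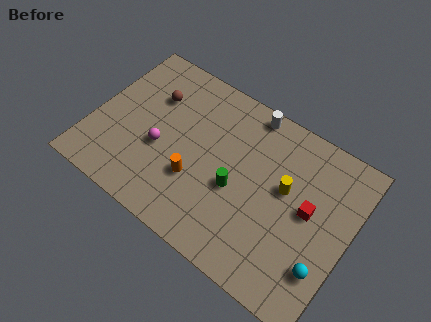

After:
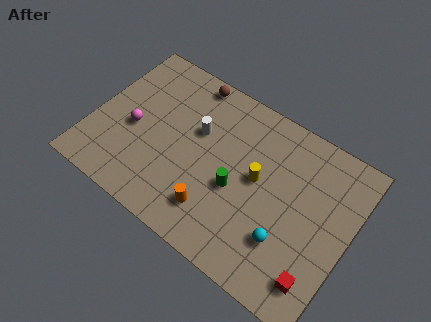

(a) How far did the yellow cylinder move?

1.4

The yellow cylinder was near (9.9, 5.0) before and (8.5, 4.7) after, so it travelled √(1.4² + 0.3²) ≈ 1.4 units.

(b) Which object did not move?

the green cylinder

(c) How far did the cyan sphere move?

2.0

The cyan sphere moved from about (12.4, 2.3) to (10.4, 2.5), a distance of √(2.0² + 0.2²) ≈ 2.0.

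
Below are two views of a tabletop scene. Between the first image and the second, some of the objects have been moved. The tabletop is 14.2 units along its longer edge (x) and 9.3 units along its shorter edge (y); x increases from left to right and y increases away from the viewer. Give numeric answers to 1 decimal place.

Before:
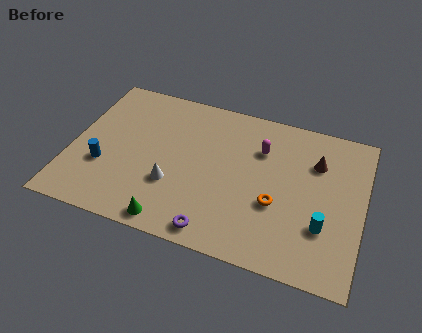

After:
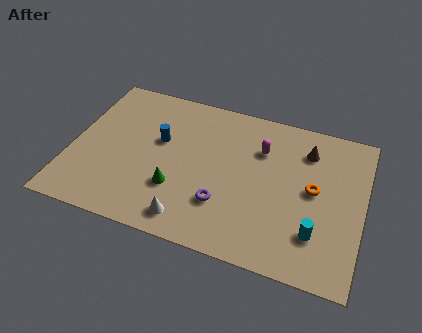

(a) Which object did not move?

the magenta capsule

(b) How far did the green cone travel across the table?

2.0

The green cone was near (5.3, 0.9) before and (5.3, 2.9) after, so it travelled √(0.0² + 2.0²) ≈ 2.0 units.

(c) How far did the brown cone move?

0.8

From (11.8, 6.6) to (11.3, 7.2), the brown cone covered √(0.5² + 0.6²) ≈ 0.8 units.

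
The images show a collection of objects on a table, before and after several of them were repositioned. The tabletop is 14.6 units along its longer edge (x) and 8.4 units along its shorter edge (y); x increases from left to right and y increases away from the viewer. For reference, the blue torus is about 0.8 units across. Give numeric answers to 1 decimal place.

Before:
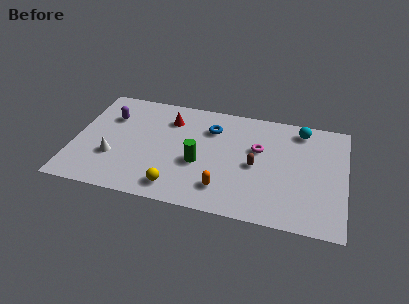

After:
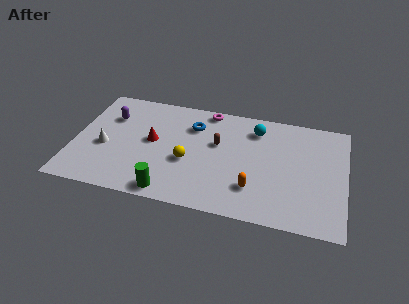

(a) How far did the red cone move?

2.1

From (5.0, 6.4) to (4.2, 4.5), the red cone covered √(0.8² + 1.9²) ≈ 2.1 units.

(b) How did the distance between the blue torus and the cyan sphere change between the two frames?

-1.5

Before: roughly 4.9 units apart; after: 3.4. That's 1.5 units closer together.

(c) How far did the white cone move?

0.9

The white cone moved from about (2.2, 2.8) to (1.7, 3.5), a distance of √(0.5² + 0.7²) ≈ 0.9.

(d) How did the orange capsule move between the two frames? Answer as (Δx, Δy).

(1.6, 0.4)

The orange capsule was at about (8.2, 1.8) and moved to about (9.8, 2.2).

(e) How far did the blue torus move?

1.0

The blue torus moved from about (7.3, 6.2) to (6.3, 6.2), a distance of √(1.0² + 0.0²) ≈ 1.0.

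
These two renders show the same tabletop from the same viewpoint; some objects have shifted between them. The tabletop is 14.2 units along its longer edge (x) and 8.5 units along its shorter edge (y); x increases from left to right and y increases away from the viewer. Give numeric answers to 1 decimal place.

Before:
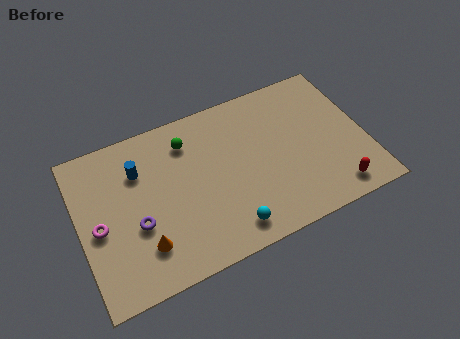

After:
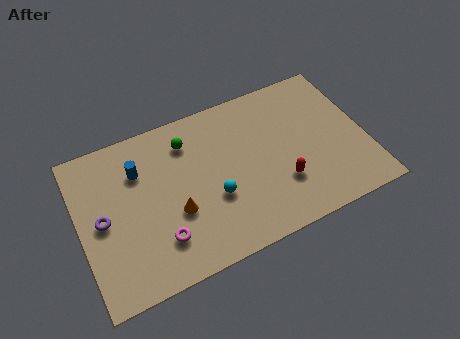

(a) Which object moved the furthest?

the magenta torus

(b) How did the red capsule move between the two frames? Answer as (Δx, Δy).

(-2.5, 1.4)

The red capsule started near (12.3, 1.2) and ended near (9.8, 2.6).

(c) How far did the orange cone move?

2.0

From (2.9, 2.1) to (4.6, 3.2), the orange cone covered √(1.7² + 1.1²) ≈ 2.0 units.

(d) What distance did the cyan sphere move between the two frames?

2.0

The cyan sphere was near (7.0, 1.3) before and (6.5, 3.2) after, so it travelled √(0.5² + 1.9²) ≈ 2.0 units.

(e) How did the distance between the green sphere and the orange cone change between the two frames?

-1.7

Before: roughly 5.3 units apart; after: 3.6. That's 1.7 units closer together.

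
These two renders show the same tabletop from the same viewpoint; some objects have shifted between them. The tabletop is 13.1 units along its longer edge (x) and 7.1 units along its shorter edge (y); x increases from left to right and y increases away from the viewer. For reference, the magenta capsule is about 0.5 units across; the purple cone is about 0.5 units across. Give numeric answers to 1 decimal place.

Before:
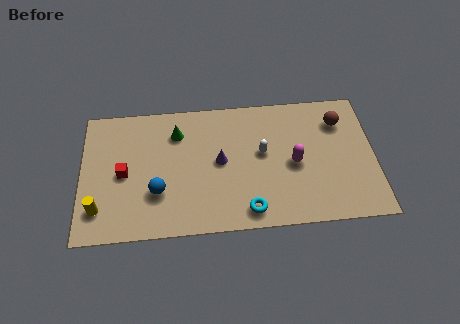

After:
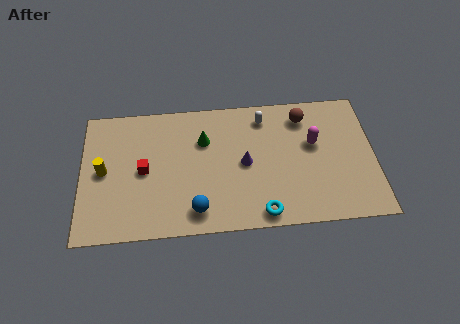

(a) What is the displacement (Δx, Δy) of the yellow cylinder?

(0.2, 2.0)

The yellow cylinder started near (0.8, 1.6) and ended near (1.0, 3.6).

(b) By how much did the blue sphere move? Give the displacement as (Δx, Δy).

(1.7, -1.1)

From the two frames, the blue sphere sits at roughly (3.4, 2.3) before and (5.1, 1.2) after.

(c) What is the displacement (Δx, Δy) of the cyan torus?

(0.6, -0.2)

From the two frames, the cyan torus sits at roughly (7.4, 1.0) before and (8.0, 0.8) after.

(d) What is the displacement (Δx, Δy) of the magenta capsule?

(0.9, 1.0)

From the two frames, the magenta capsule sits at roughly (9.5, 3.3) before and (10.4, 4.3) after.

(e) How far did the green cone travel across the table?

1.3

The green cone moved from about (4.3, 5.4) to (5.5, 4.9), a distance of √(1.2² + 0.5²) ≈ 1.3.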